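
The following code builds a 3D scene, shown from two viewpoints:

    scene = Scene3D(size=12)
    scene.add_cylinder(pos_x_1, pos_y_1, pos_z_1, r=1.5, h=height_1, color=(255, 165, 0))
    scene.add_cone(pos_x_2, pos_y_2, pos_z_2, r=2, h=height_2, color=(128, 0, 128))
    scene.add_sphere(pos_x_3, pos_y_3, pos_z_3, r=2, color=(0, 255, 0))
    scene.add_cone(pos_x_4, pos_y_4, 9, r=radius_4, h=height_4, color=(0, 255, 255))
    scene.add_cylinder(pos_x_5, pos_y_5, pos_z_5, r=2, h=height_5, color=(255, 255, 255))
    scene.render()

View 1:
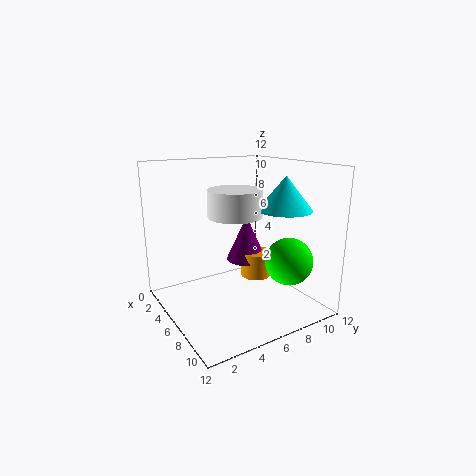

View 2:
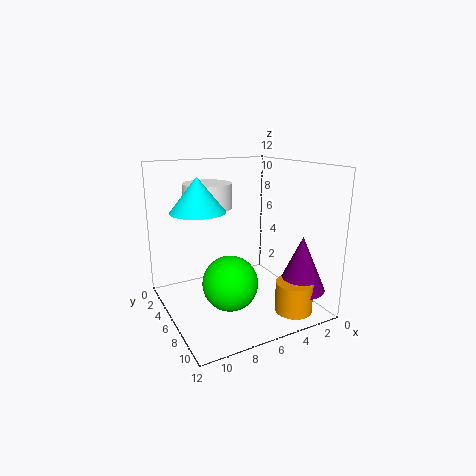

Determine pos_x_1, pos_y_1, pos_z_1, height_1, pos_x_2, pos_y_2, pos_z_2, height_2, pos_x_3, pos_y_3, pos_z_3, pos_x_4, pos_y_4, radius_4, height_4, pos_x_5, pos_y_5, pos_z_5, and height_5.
pos_x_1 = 3; pos_y_1 = 10; pos_z_1 = 0.5; height_1 = 2.5; pos_x_2 = 2; pos_y_2 = 9.5; pos_z_2 = 2; height_2 = 4.5; pos_x_3 = 8.5; pos_y_3 = 9.5; pos_z_3 = 4; pos_x_4 = 10; pos_y_4 = 7.5; radius_4 = 2; height_4 = 2.5; pos_x_5 = 8; pos_y_5 = 4.5; pos_z_5 = 8.5; height_5 = 2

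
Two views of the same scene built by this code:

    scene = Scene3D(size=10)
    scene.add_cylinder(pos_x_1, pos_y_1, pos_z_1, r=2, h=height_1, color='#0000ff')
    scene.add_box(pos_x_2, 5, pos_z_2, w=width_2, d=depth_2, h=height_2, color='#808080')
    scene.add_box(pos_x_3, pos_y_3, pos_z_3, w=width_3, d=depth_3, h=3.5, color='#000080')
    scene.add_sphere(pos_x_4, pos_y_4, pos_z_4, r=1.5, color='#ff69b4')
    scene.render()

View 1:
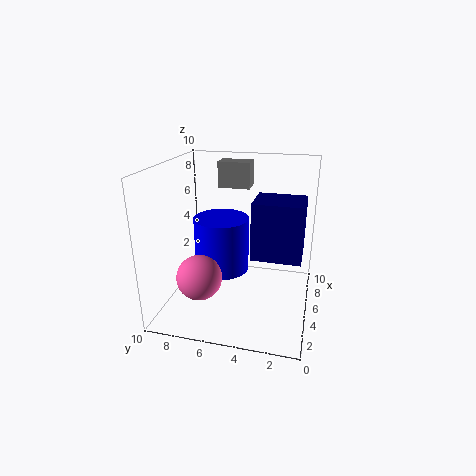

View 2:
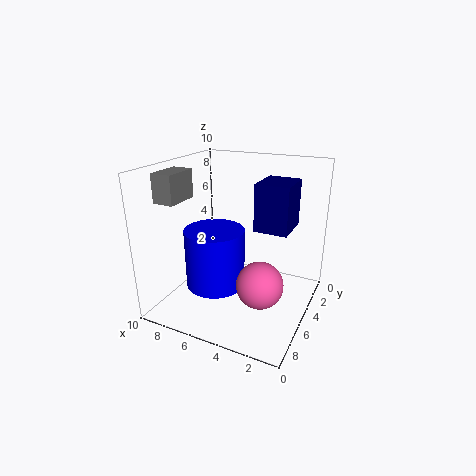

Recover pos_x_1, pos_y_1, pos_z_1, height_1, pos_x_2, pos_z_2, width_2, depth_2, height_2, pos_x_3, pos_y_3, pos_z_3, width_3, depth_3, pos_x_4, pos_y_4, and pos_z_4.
pos_x_1 = 6
pos_y_1 = 6.5
pos_z_1 = 2
height_1 = 4
pos_x_2 = 8.5
pos_z_2 = 7.5
width_2 = 1.5
depth_2 = 2.5
height_2 = 2
pos_x_3 = 2
pos_y_3 = 0.5
pos_z_3 = 5
width_3 = 2.5
depth_3 = 3
pos_x_4 = 2.5
pos_y_4 = 7
pos_z_4 = 3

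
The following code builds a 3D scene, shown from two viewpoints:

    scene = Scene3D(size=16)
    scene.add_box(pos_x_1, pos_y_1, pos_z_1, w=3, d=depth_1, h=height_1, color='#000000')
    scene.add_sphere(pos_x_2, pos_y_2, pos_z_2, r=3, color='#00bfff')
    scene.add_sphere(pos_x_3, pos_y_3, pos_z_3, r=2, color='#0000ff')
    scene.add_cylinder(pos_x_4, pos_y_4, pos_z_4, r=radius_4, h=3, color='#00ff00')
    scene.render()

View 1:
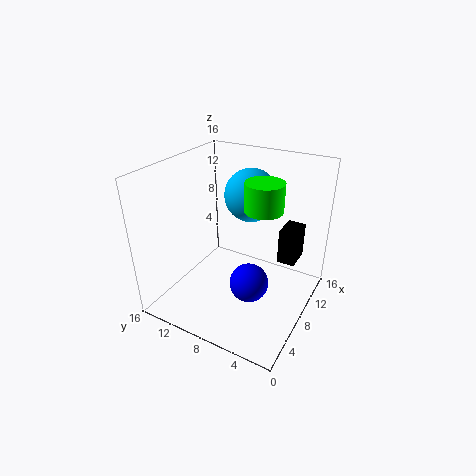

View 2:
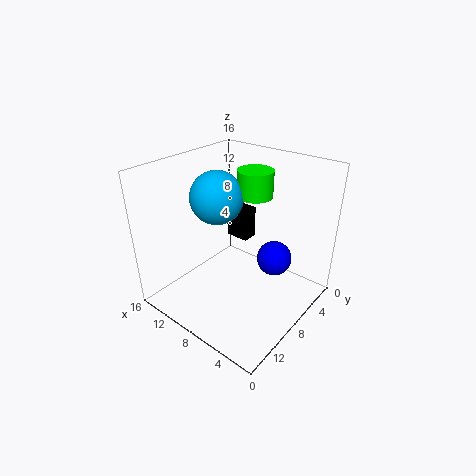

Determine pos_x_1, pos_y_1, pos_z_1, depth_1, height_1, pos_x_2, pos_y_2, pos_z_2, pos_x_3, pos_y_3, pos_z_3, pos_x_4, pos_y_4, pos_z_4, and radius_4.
pos_x_1 = 10, pos_y_1 = 2, pos_z_1 = 5, depth_1 = 2, height_1 = 4, pos_x_2 = 11, pos_y_2 = 8, pos_z_2 = 12, pos_x_3 = 5, pos_y_3 = 5, pos_z_3 = 5, pos_x_4 = 8, pos_y_4 = 5, pos_z_4 = 12, radius_4 = 2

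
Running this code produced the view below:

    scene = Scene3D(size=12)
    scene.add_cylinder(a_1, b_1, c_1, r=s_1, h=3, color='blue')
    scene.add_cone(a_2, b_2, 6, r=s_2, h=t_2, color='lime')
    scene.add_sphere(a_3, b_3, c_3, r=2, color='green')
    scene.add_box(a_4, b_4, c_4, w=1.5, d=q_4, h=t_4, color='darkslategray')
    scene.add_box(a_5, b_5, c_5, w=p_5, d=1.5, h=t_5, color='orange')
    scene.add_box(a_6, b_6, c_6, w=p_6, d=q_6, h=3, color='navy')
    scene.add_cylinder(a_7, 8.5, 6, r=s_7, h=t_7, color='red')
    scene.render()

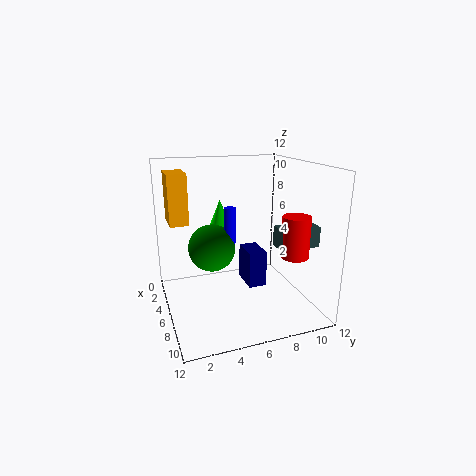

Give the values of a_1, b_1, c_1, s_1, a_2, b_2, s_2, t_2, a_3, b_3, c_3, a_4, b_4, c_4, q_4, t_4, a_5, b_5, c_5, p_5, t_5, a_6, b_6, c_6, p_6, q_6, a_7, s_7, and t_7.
a_1 = 5.5; b_1 = 5.5; c_1 = 5.5; s_1 = 0.5; a_2 = 2.5; b_2 = 5.5; s_2 = 1; t_2 = 2.5; a_3 = 5; b_3 = 4; c_3 = 5; a_4 = 9.5; b_4 = 7.5; c_4 = 6.5; q_4 = 3; t_4 = 1.5; a_5 = 3.5; b_5 = 0.5; c_5 = 7.5; p_5 = 2.5; t_5 = 4; a_6 = 5; b_6 = 6.5; c_6 = 2; p_6 = 2.5; q_6 = 1.5; a_7 = 11; s_7 = 1; t_7 = 3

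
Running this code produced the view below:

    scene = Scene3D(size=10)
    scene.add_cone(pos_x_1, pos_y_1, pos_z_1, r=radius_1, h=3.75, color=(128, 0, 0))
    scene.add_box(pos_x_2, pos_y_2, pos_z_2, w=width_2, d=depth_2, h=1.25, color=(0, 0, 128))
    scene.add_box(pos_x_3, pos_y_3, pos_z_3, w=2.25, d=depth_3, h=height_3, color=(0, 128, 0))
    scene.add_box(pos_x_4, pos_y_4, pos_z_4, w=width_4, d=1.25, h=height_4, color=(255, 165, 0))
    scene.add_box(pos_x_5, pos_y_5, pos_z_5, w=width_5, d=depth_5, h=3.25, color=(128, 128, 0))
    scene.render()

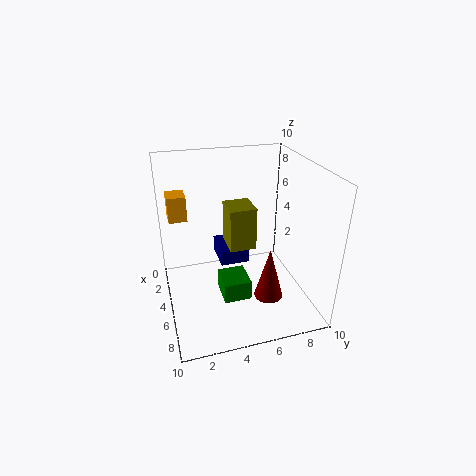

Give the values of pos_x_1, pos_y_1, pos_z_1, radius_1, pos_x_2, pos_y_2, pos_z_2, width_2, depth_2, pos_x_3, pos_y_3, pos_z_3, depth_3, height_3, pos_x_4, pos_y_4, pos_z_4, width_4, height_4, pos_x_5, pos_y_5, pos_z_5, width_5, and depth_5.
pos_x_1 = 6.75
pos_y_1 = 6.75
pos_z_1 = 1
radius_1 = 1
pos_x_2 = 0.25
pos_y_2 = 4.25
pos_z_2 = 1.5
width_2 = 2.75
depth_2 = 2.25
pos_x_3 = 3.75
pos_y_3 = 3.75
pos_z_3 = 0.25
depth_3 = 2
height_3 = 1.5
pos_x_4 = 2.5
pos_y_4 = 0.5
pos_z_4 = 6.25
width_4 = 1.5
height_4 = 1.75
pos_x_5 = 1.75
pos_y_5 = 4.75
pos_z_5 = 3.25
width_5 = 2.25
depth_5 = 2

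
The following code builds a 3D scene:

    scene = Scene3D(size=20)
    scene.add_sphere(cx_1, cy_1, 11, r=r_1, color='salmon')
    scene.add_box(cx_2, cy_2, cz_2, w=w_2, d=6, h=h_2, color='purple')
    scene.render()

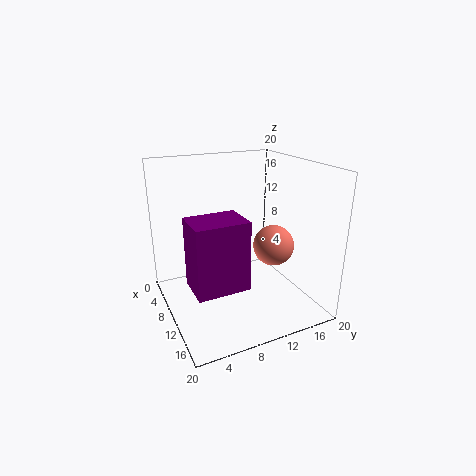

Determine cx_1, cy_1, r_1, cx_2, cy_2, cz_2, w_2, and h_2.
cx_1 = 16; cy_1 = 12; r_1 = 2.5; cx_2 = 15; cy_2 = 1; cz_2 = 8; w_2 = 4.5; h_2 = 8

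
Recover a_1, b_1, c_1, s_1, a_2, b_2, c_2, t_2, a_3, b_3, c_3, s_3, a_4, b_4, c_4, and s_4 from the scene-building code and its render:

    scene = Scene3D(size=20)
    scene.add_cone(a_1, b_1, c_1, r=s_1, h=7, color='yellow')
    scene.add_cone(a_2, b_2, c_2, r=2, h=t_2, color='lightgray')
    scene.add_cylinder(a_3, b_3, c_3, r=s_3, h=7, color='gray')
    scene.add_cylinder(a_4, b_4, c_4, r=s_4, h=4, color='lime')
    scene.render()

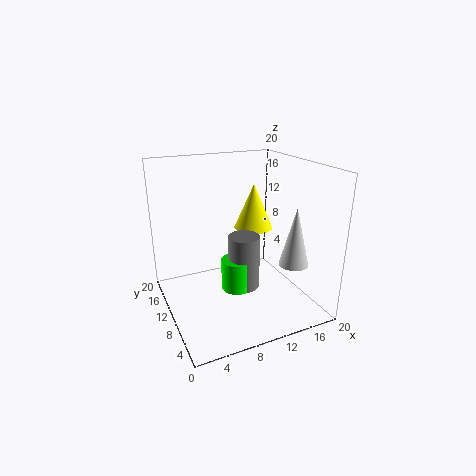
a_1 = 15, b_1 = 15, c_1 = 9, s_1 = 3, a_2 = 16, b_2 = 5, c_2 = 7, t_2 = 8, a_3 = 9, b_3 = 6, c_3 = 5, s_3 = 2, a_4 = 8, b_4 = 6, c_4 = 5, s_4 = 2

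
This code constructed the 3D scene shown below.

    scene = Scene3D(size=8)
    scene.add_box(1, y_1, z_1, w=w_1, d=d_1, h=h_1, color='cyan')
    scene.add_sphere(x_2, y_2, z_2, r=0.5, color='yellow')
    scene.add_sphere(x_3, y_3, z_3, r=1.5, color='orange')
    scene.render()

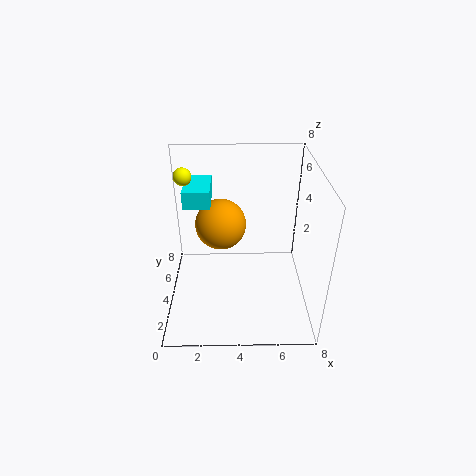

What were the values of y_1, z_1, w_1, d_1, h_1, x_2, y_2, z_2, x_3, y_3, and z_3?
y_1 = 4.5; z_1 = 5.5; w_1 = 1.5; d_1 = 2.5; h_1 = 1; x_2 = 1; y_2 = 5.5; z_2 = 7; x_3 = 3; y_3 = 5.5; z_3 = 4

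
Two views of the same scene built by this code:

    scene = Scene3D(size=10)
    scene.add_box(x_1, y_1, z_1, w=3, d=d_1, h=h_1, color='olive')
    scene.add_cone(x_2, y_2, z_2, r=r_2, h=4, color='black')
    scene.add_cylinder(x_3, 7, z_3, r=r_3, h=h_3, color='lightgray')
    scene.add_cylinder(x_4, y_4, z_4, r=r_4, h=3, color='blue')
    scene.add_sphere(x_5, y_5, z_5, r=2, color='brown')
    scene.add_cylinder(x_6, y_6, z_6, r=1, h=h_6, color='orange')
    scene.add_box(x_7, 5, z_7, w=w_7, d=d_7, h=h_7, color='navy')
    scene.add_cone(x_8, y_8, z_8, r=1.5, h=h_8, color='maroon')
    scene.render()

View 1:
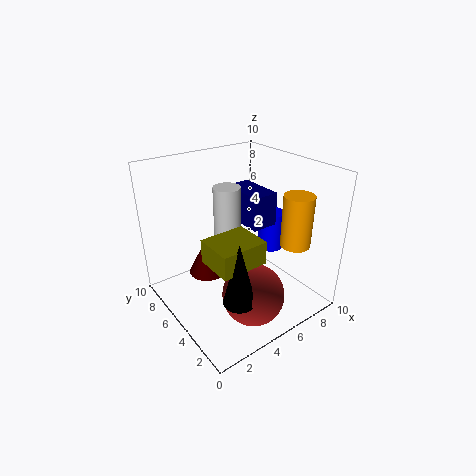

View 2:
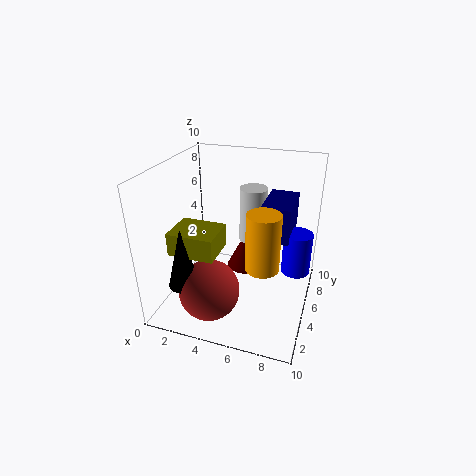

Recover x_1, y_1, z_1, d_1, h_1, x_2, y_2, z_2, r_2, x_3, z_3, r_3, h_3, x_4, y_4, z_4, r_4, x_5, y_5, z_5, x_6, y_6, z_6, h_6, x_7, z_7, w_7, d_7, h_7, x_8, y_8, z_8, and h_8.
x_1 = 1.5; y_1 = 1.5; z_1 = 5; d_1 = 2.5; h_1 = 1.5; x_2 = 2.5; y_2 = 1.5; z_2 = 3; r_2 = 1; x_3 = 5.5; z_3 = 4; r_3 = 1; h_3 = 4; x_4 = 9; y_4 = 6; z_4 = 2.5; r_4 = 1; x_5 = 4; y_5 = 2; z_5 = 2.5; x_6 = 7.5; y_6 = 2; z_6 = 5; h_6 = 3.5; x_7 = 6.5; z_7 = 5; w_7 = 2; d_7 = 3.5; h_7 = 2.5; x_8 = 4.5; y_8 = 8.5; z_8 = 0.5; h_8 = 3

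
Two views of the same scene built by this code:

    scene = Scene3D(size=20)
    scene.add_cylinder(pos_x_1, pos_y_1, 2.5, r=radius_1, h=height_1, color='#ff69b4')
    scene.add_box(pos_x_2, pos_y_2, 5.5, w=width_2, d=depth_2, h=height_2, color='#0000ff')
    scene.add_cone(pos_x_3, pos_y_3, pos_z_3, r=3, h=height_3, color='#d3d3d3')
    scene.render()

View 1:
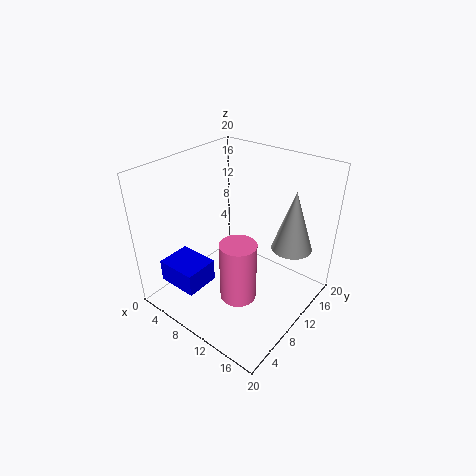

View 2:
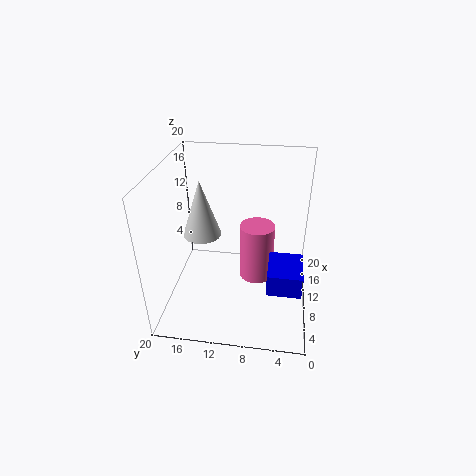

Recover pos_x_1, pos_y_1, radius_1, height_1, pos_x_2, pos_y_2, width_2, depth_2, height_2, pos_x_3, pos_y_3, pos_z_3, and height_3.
pos_x_1 = 12, pos_y_1 = 7.5, radius_1 = 2.5, height_1 = 8.5, pos_x_2 = 4, pos_y_2 = 1, width_2 = 5.5, depth_2 = 4.5, height_2 = 3, pos_x_3 = 15, pos_y_3 = 16.5, pos_z_3 = 7, height_3 = 9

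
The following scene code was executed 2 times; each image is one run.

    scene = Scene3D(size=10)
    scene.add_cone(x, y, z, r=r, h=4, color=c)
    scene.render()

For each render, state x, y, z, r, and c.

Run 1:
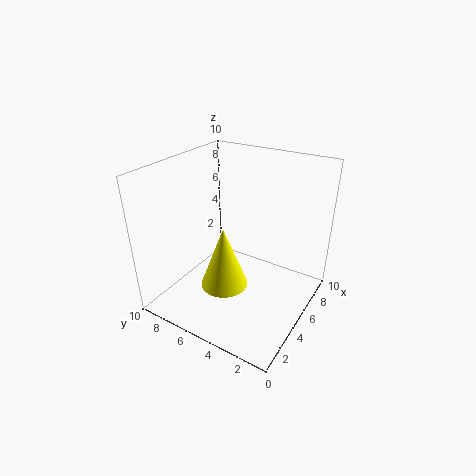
x = 2.5, y = 4.5, z = 3, r = 1.5, c = 'yellow'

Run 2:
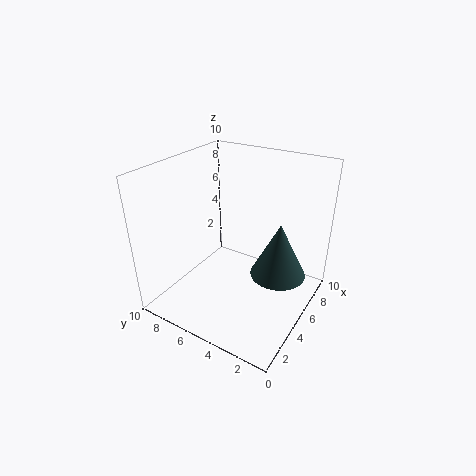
x = 6.5, y = 2.5, z = 2, r = 2, c = 'darkslategray'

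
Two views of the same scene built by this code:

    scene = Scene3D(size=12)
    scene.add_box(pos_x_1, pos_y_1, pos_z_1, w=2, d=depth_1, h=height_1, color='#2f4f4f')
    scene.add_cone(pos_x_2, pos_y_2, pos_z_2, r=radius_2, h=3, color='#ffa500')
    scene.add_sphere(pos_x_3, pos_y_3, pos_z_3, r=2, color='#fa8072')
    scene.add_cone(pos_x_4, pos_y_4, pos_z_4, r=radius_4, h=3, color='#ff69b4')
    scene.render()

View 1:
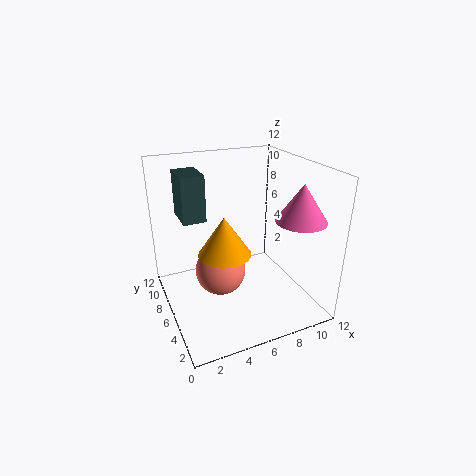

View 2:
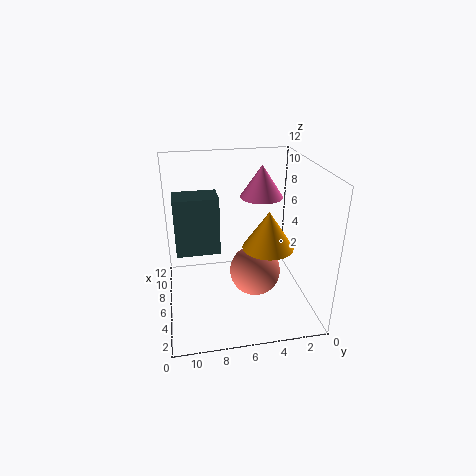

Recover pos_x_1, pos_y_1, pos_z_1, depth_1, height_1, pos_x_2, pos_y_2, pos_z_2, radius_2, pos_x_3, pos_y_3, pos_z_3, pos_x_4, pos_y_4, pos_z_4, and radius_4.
pos_x_1 = 2; pos_y_1 = 8; pos_z_1 = 7; depth_1 = 3; height_1 = 4; pos_x_2 = 4; pos_y_2 = 4; pos_z_2 = 6; radius_2 = 2; pos_x_3 = 4; pos_y_3 = 5; pos_z_3 = 4; pos_x_4 = 10; pos_y_4 = 3; pos_z_4 = 8; radius_4 = 2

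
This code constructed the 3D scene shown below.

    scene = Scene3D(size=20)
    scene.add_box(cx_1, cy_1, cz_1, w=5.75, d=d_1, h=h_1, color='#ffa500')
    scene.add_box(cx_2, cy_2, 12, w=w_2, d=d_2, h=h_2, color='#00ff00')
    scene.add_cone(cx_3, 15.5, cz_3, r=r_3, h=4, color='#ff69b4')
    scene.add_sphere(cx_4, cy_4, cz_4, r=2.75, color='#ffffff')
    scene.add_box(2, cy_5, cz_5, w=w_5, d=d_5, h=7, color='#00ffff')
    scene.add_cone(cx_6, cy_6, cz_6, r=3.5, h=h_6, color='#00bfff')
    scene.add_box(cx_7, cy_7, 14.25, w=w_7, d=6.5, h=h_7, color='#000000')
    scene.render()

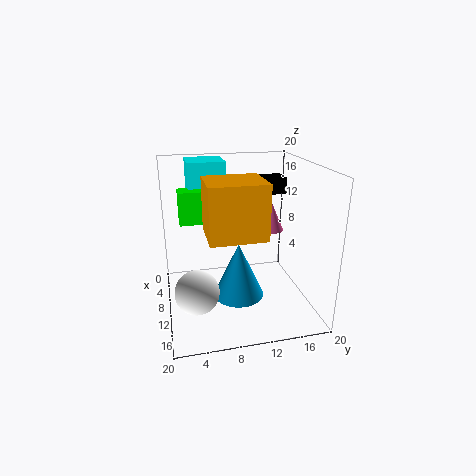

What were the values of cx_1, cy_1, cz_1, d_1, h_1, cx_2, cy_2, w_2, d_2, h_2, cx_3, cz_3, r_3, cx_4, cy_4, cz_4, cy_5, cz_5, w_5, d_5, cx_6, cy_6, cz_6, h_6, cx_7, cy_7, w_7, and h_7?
cx_1 = 14
cy_1 = 4.75
cz_1 = 13.5
d_1 = 6.5
h_1 = 6.25
cx_2 = 6.25
cy_2 = 2.25
w_2 = 2.75
d_2 = 3.75
h_2 = 4.5
cx_3 = 8
cz_3 = 10
r_3 = 1.75
cx_4 = 15.75
cy_4 = 3.5
cz_4 = 5.75
cy_5 = 3.75
cz_5 = 13
w_5 = 5.25
d_5 = 5.25
cx_6 = 11.5
cy_6 = 9.75
cz_6 = 2
h_6 = 7.75
cx_7 = 1
cy_7 = 12.5
w_7 = 3.5
h_7 = 2.5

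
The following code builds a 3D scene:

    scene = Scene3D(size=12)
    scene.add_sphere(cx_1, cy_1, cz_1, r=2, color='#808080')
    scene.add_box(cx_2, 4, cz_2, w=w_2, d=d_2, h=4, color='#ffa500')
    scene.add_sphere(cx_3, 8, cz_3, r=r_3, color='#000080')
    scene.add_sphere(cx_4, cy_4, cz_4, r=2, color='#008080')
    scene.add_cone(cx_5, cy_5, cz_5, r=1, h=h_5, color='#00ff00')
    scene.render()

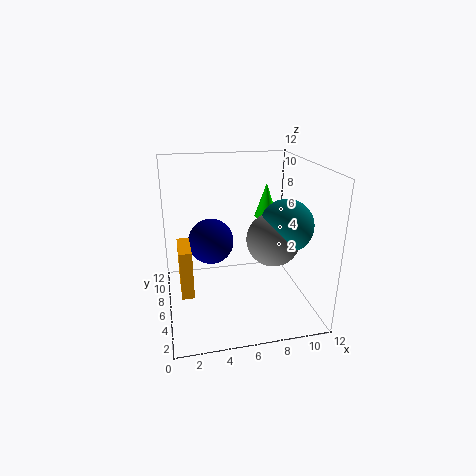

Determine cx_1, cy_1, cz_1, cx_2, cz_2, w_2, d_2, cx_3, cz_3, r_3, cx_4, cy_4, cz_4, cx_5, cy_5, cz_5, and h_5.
cx_1 = 8; cy_1 = 3; cz_1 = 7; cx_2 = 1; cz_2 = 2; w_2 = 1; d_2 = 3; cx_3 = 4; cz_3 = 5; r_3 = 2; cx_4 = 9; cy_4 = 3; cz_4 = 8; cx_5 = 9; cy_5 = 8; cz_5 = 7; h_5 = 3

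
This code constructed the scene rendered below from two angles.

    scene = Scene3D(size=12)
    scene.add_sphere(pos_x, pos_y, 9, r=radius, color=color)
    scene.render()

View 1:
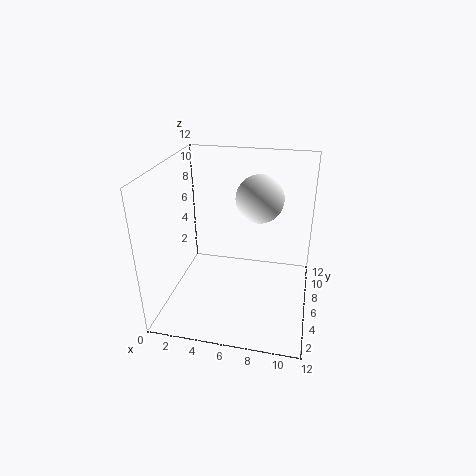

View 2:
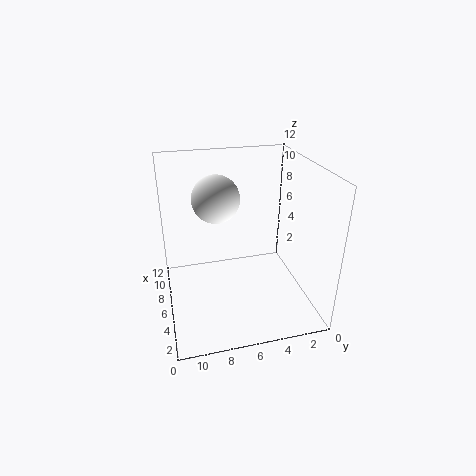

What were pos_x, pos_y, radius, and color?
pos_x = 7.5; pos_y = 7.5; radius = 2; color = 'white'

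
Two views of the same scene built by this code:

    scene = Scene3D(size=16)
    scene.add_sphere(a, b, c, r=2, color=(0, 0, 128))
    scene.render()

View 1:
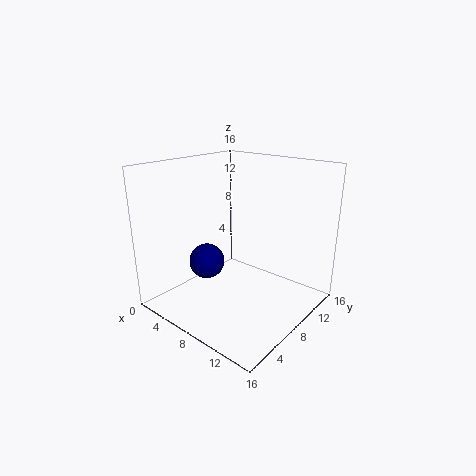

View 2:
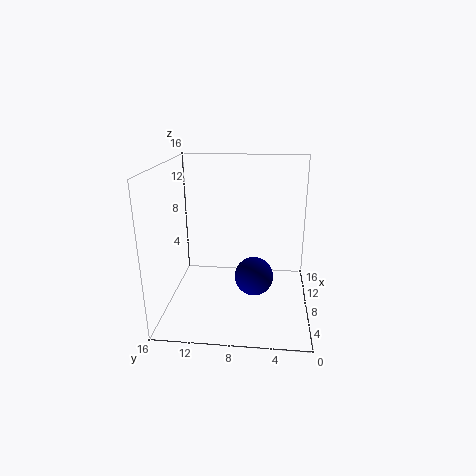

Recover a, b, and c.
a = 5; b = 6; c = 5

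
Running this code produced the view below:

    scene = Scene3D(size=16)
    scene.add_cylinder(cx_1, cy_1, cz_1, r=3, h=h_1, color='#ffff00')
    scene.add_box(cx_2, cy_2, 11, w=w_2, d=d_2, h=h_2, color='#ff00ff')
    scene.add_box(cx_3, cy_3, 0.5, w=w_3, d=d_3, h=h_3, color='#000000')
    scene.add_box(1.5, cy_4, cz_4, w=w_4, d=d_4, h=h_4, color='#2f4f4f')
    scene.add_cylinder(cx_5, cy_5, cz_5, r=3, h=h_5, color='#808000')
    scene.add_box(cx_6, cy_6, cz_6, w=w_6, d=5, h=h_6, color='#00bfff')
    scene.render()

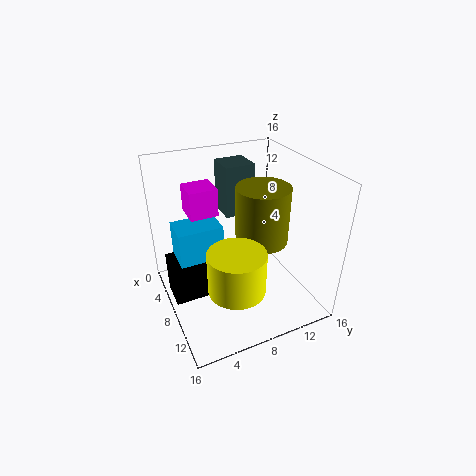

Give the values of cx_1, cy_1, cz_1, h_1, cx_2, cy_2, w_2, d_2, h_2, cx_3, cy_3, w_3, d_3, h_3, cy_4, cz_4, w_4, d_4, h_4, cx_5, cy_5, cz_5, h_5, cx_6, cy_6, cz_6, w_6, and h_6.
cx_1 = 12
cy_1 = 6
cz_1 = 4.5
h_1 = 4.5
cx_2 = 4.5
cy_2 = 3
w_2 = 3
d_2 = 3
h_2 = 3
cx_3 = 4
cy_3 = 0.5
w_3 = 3.5
d_3 = 4.5
h_3 = 5
cy_4 = 8
cz_4 = 9
w_4 = 3.5
d_4 = 3.5
h_4 = 6
cx_5 = 8
cy_5 = 11
cz_5 = 7
h_5 = 6.5
cx_6 = 4
cy_6 = 1.5
cz_6 = 5.5
w_6 = 3.5
h_6 = 4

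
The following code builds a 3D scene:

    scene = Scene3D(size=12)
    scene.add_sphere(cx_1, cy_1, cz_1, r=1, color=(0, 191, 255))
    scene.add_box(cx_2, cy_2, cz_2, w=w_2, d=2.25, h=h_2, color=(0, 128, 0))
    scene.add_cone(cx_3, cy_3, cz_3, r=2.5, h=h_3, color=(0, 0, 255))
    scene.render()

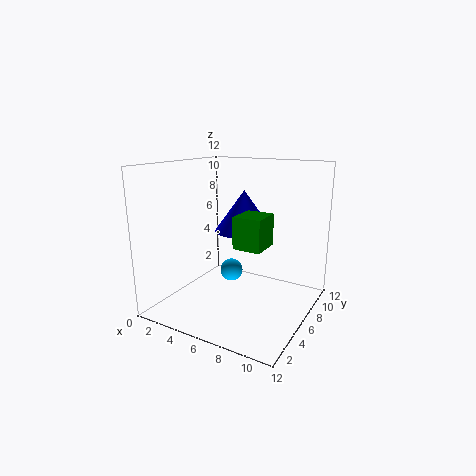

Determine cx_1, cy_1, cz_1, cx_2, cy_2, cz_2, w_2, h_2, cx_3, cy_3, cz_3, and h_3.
cx_1 = 4.75
cy_1 = 7
cz_1 = 2.5
cx_2 = 8
cy_2 = 1.75
cz_2 = 6.75
w_2 = 2
h_2 = 2.25
cx_3 = 5.75
cy_3 = 7.5
cz_3 = 6.25
h_3 = 3.5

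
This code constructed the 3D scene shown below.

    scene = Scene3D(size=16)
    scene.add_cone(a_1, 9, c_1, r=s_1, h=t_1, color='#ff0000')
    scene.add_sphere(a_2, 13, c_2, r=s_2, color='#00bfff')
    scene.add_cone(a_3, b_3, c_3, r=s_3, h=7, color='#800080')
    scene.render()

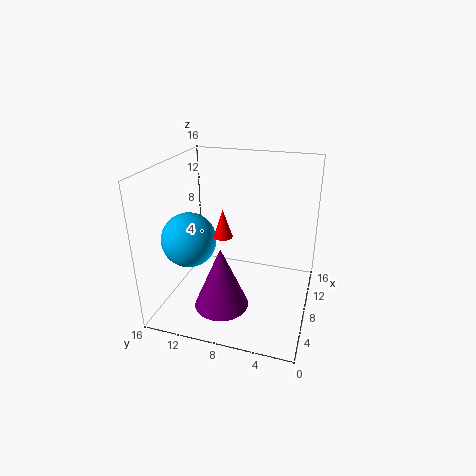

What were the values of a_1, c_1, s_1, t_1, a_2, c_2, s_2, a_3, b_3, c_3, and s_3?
a_1 = 6
c_1 = 9
s_1 = 1
t_1 = 3
a_2 = 6
c_2 = 8
s_2 = 3
a_3 = 5
b_3 = 9
c_3 = 1
s_3 = 3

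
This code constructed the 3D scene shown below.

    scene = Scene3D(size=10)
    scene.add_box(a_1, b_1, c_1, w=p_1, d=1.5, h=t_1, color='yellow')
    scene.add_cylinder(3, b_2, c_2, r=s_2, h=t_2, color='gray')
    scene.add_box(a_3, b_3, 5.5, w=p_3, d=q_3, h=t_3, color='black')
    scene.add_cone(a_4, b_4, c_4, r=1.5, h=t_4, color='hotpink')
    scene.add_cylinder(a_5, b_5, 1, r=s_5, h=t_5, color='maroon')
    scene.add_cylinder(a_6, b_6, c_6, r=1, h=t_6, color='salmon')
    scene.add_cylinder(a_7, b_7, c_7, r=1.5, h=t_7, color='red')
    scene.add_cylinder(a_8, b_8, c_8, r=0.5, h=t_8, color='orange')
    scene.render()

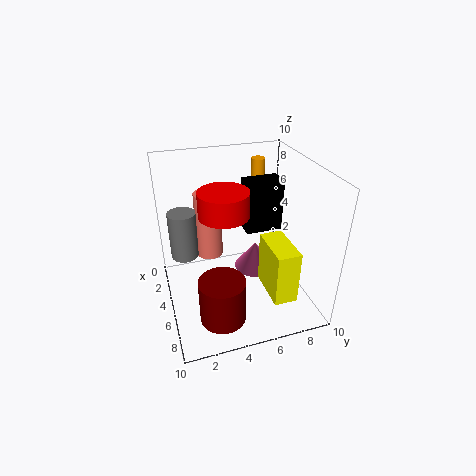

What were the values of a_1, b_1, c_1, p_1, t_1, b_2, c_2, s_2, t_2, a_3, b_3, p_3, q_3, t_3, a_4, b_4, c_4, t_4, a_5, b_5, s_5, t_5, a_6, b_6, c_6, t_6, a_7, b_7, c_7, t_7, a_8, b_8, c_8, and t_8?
a_1 = 6.5
b_1 = 6
c_1 = 2.5
p_1 = 3
t_1 = 3.5
b_2 = 1.5
c_2 = 3
s_2 = 1
t_2 = 3.5
a_3 = 4
b_3 = 5.5
p_3 = 1.5
q_3 = 2.5
t_3 = 3.5
a_4 = 4.5
b_4 = 6.5
c_4 = 2
t_4 = 2
a_5 = 8
b_5 = 3
s_5 = 1.5
t_5 = 3
a_6 = 2.5
b_6 = 3.5
c_6 = 2.5
t_6 = 5
a_7 = 7
b_7 = 3.5
c_7 = 8
t_7 = 1.5
a_8 = 2
b_8 = 7.5
c_8 = 6
t_8 = 3.5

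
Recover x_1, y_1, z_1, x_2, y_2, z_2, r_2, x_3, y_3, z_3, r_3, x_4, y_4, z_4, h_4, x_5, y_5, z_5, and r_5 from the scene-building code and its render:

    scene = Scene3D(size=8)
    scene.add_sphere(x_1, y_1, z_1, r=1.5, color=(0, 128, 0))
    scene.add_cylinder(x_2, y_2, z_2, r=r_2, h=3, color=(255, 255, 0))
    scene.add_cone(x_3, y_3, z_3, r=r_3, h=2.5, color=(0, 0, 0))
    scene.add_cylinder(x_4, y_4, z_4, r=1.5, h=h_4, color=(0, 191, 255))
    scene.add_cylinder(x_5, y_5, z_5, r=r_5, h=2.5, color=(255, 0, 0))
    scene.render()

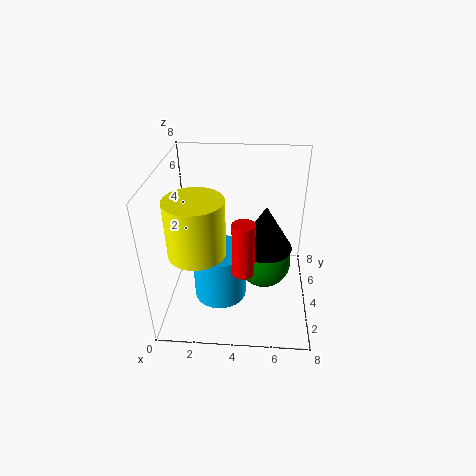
x_1 = 5.5, y_1 = 4, z_1 = 2.5, x_2 = 2, y_2 = 2.5, z_2 = 4, r_2 = 1.5, x_3 = 5.5, y_3 = 4, z_3 = 3.5, r_3 = 1.5, x_4 = 3, y_4 = 3.5, z_4 = 0.5, h_4 = 3, x_5 = 4.5, y_5 = 0.5, z_5 = 4.5, r_5 = 0.5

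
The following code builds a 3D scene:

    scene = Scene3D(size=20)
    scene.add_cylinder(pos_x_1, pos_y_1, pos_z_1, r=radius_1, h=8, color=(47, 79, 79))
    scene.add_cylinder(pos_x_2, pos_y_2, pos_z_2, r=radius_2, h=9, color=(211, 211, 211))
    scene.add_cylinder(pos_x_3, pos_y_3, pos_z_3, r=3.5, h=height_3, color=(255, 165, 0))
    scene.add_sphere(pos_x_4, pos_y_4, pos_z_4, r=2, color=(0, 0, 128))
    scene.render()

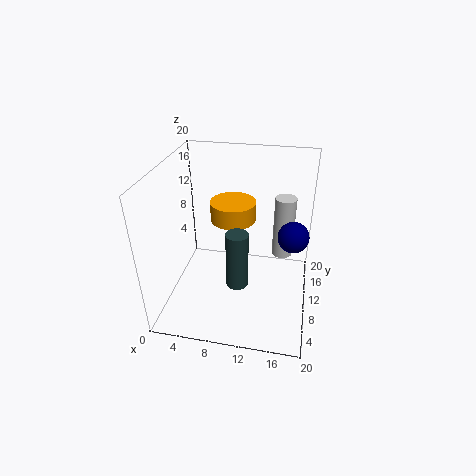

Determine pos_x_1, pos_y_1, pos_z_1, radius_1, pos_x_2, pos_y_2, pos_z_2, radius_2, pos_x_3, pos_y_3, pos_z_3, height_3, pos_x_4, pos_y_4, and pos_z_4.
pos_x_1 = 10.5
pos_y_1 = 7
pos_z_1 = 4.5
radius_1 = 1.5
pos_x_2 = 16
pos_y_2 = 13.5
pos_z_2 = 6
radius_2 = 1.5
pos_x_3 = 8
pos_y_3 = 16
pos_z_3 = 9.5
height_3 = 3
pos_x_4 = 17.5
pos_y_4 = 8.5
pos_z_4 = 12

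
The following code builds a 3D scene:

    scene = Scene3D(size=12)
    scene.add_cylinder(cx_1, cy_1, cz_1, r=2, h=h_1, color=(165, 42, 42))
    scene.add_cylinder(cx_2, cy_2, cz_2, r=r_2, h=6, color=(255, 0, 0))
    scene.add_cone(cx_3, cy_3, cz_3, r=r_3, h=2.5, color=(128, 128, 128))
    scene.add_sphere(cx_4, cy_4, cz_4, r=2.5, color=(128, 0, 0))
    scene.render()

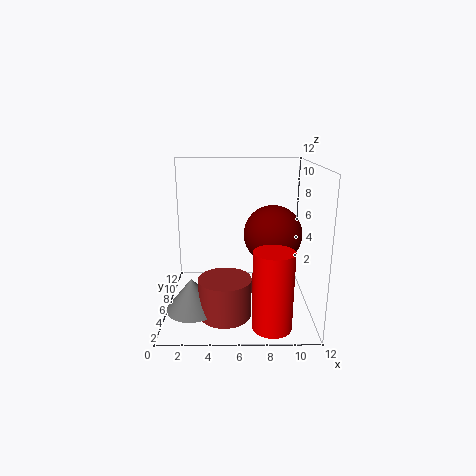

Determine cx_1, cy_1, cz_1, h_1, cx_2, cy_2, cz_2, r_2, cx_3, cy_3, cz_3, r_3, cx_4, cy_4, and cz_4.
cx_1 = 5
cy_1 = 2.5
cz_1 = 1
h_1 = 3
cx_2 = 8.5
cy_2 = 1.5
cz_2 = 0.5
r_2 = 1.5
cx_3 = 2.5
cy_3 = 2.5
cz_3 = 1.5
r_3 = 2
cx_4 = 9
cy_4 = 7
cz_4 = 6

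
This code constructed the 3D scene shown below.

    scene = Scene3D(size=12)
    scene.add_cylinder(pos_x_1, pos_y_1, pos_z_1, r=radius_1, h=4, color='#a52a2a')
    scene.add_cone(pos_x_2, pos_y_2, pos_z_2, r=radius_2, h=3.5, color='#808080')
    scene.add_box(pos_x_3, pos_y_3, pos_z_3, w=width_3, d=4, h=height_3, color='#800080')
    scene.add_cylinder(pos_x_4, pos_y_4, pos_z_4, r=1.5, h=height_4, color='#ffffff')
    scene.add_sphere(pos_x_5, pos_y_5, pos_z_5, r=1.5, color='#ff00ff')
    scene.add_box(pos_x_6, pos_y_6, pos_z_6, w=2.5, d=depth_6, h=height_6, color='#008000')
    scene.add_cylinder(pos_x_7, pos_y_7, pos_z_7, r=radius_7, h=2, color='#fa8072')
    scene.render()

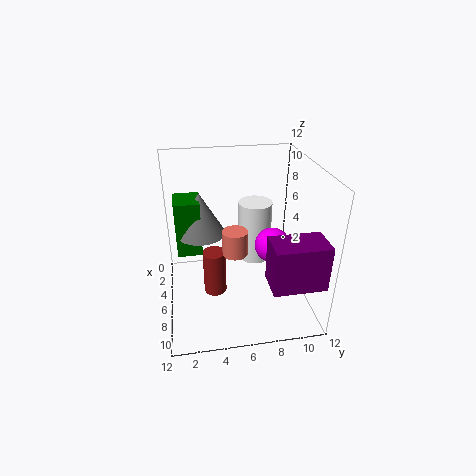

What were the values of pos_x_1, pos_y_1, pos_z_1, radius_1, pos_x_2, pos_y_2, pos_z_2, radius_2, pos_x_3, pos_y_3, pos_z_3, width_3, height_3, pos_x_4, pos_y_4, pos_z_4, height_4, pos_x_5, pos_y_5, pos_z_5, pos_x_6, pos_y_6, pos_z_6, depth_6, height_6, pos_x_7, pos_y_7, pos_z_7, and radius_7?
pos_x_1 = 5.5
pos_y_1 = 4
pos_z_1 = 0.5
radius_1 = 1
pos_x_2 = 5.5
pos_y_2 = 3
pos_z_2 = 6.5
radius_2 = 2
pos_x_3 = 9.5
pos_y_3 = 7.5
pos_z_3 = 4.5
width_3 = 2.5
height_3 = 3.5
pos_x_4 = 3.5
pos_y_4 = 8
pos_z_4 = 2.5
height_4 = 5.5
pos_x_5 = 6
pos_y_5 = 9
pos_z_5 = 5
pos_x_6 = 4
pos_y_6 = 1
pos_z_6 = 5
depth_6 = 2
height_6 = 4.5
pos_x_7 = 7.5
pos_y_7 = 5.5
pos_z_7 = 5.5
radius_7 = 1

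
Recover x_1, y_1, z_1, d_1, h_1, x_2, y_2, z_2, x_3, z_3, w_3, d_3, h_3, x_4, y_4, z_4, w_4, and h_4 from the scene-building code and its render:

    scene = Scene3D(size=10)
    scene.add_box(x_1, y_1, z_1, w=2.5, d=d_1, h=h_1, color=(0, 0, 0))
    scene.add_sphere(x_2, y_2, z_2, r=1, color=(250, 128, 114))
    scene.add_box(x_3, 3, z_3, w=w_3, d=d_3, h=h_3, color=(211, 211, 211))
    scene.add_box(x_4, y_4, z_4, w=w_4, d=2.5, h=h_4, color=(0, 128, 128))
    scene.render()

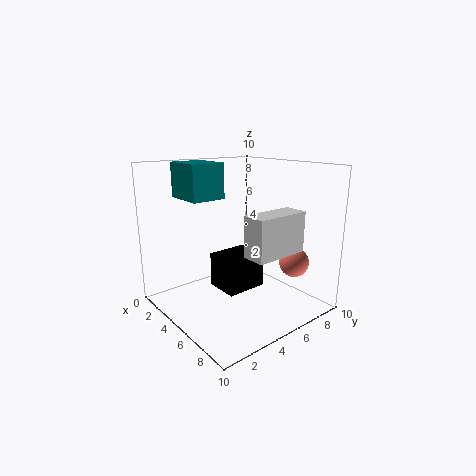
x_1 = 3
y_1 = 4
z_1 = 1
d_1 = 3
h_1 = 2.5
x_2 = 8
y_2 = 7.5
z_2 = 3.5
x_3 = 8
z_3 = 5
w_3 = 1.5
d_3 = 3.5
h_3 = 2.5
x_4 = 0.5
y_4 = 2.5
z_4 = 7.5
w_4 = 3
h_4 = 2.5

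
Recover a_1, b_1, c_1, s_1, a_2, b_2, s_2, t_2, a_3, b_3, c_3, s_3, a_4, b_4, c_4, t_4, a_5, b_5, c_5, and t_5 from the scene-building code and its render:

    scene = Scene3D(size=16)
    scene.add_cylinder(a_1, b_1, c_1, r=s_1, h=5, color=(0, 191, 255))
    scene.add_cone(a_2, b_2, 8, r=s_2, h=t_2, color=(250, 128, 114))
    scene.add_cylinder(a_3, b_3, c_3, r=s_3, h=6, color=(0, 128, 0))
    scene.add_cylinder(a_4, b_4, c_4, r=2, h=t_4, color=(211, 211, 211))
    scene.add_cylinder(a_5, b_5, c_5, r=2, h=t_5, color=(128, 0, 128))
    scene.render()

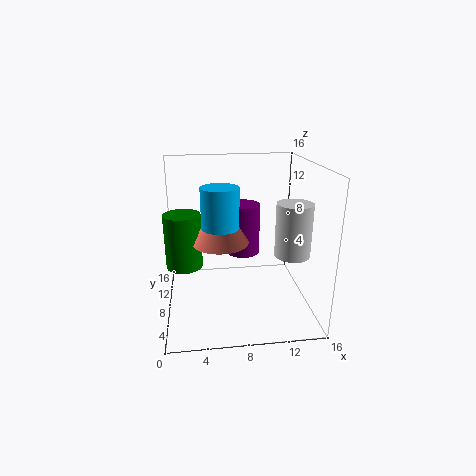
a_1 = 6, b_1 = 7, c_1 = 9, s_1 = 2, a_2 = 6, b_2 = 7, s_2 = 3, t_2 = 5, a_3 = 2, b_3 = 8, c_3 = 5, s_3 = 2, a_4 = 14, b_4 = 7, c_4 = 6, t_4 = 6, a_5 = 9, b_5 = 11, c_5 = 5, t_5 = 6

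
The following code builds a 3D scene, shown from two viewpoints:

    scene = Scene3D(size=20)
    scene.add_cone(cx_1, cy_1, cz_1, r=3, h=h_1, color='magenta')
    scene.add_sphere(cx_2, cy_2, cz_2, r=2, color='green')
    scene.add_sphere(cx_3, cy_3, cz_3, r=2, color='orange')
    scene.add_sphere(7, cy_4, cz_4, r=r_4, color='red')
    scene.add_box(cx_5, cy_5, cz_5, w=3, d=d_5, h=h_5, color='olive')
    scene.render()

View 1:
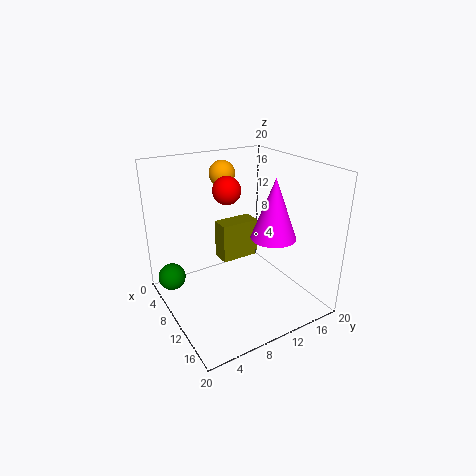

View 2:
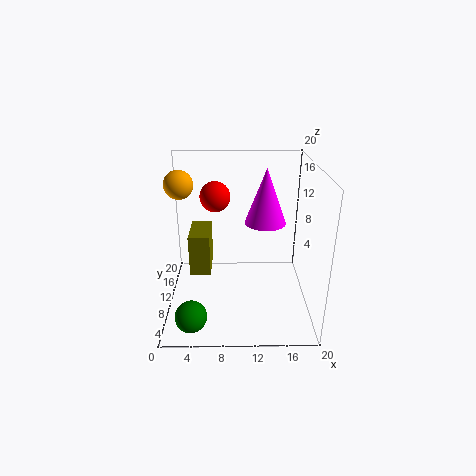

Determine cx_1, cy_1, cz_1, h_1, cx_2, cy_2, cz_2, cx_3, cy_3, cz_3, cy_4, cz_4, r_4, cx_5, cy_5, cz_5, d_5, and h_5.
cx_1 = 14, cy_1 = 13, cz_1 = 11, h_1 = 8, cx_2 = 4, cy_2 = 2, cz_2 = 3, cx_3 = 2, cy_3 = 12, cz_3 = 17, cy_4 = 10, cz_4 = 16, r_4 = 2, cx_5 = 3, cy_5 = 10, cz_5 = 4, d_5 = 6, h_5 = 6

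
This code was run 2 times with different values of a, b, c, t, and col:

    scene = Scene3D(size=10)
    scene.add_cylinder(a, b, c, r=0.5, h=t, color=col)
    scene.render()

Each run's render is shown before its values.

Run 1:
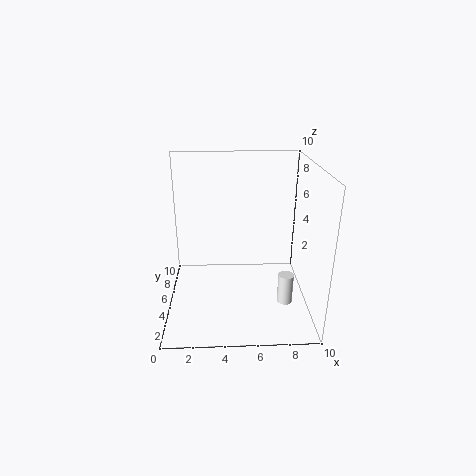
a = 8; b = 2.5; c = 1.5; t = 2; col = 'white'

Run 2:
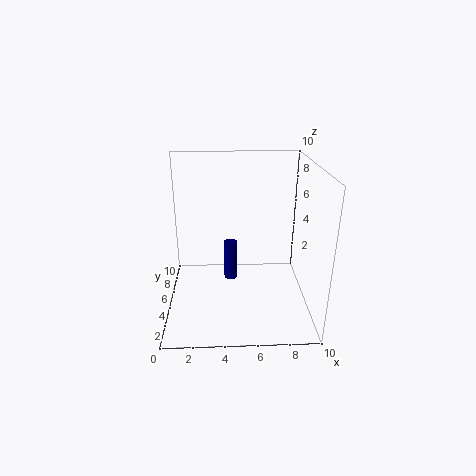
a = 4.5; b = 6.5; c = 1; t = 3; col = 'navy'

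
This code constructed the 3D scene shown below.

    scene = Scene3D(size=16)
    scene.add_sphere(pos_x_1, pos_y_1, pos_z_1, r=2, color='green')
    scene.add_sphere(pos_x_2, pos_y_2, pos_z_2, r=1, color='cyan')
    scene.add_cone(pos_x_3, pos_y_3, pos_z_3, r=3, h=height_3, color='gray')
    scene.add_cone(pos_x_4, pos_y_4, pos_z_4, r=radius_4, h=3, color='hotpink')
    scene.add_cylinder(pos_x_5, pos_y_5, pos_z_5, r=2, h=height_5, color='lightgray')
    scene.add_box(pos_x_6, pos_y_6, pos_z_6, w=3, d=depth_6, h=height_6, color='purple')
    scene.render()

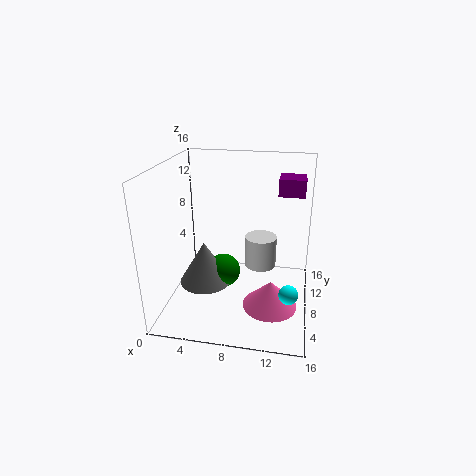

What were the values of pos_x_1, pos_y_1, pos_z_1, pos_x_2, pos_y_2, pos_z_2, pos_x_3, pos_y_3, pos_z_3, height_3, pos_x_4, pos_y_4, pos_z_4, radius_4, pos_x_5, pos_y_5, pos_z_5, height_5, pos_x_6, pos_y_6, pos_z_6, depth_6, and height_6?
pos_x_1 = 6, pos_y_1 = 9, pos_z_1 = 3, pos_x_2 = 14, pos_y_2 = 4, pos_z_2 = 4, pos_x_3 = 4, pos_y_3 = 8, pos_z_3 = 2, height_3 = 5, pos_x_4 = 12, pos_y_4 = 6, pos_z_4 = 1, radius_4 = 3, pos_x_5 = 10, pos_y_5 = 13, pos_z_5 = 2, height_5 = 4, pos_x_6 = 12, pos_y_6 = 11, pos_z_6 = 12, depth_6 = 3, height_6 = 2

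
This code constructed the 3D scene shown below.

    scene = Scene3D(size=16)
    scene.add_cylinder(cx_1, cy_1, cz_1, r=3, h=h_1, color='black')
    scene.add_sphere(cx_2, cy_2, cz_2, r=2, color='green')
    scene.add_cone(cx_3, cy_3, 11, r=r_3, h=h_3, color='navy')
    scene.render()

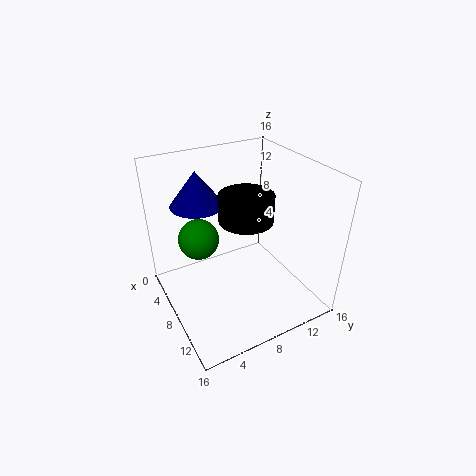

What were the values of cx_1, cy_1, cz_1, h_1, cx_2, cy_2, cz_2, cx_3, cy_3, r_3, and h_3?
cx_1 = 8; cy_1 = 9; cz_1 = 10; h_1 = 3; cx_2 = 9; cy_2 = 3; cz_2 = 10; cx_3 = 4; cy_3 = 5; r_3 = 3; h_3 = 4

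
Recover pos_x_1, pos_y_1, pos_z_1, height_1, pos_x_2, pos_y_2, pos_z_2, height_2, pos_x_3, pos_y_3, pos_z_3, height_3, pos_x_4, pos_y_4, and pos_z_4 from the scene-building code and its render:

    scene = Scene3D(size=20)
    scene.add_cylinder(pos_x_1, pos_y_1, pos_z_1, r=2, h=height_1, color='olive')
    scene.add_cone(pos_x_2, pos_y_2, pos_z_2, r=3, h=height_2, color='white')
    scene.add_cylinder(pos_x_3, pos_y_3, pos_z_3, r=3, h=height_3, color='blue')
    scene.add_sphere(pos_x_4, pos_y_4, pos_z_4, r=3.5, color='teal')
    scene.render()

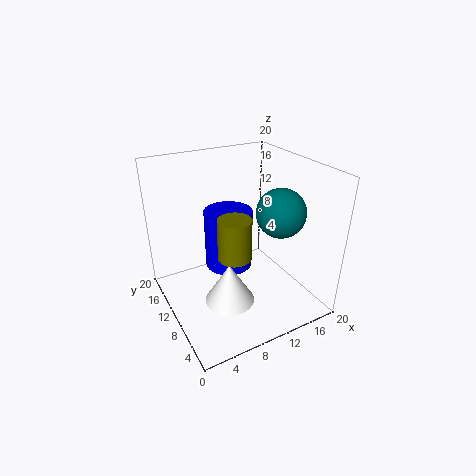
pos_x_1 = 6.5; pos_y_1 = 4.5; pos_z_1 = 11; height_1 = 5; pos_x_2 = 5.5; pos_y_2 = 4; pos_z_2 = 5.5; height_2 = 5; pos_x_3 = 7.5; pos_y_3 = 8; pos_z_3 = 8; height_3 = 7.5; pos_x_4 = 16; pos_y_4 = 8.5; pos_z_4 = 13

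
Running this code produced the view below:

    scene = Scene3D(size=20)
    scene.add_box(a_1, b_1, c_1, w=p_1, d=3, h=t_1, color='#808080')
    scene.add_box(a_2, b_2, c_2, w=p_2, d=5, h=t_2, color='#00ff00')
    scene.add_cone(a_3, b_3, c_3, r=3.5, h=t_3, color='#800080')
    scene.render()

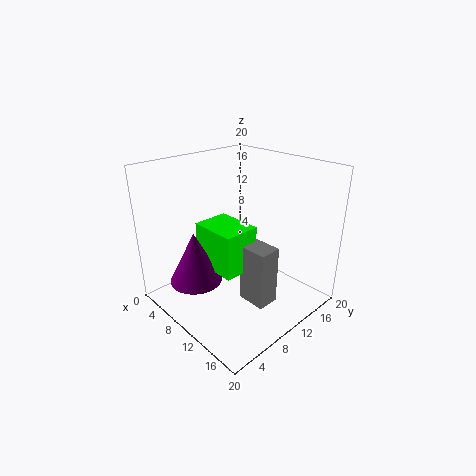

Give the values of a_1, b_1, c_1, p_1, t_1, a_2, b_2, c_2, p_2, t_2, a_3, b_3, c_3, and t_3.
a_1 = 12.5
b_1 = 8
c_1 = 2.5
p_1 = 4
t_1 = 8
a_2 = 6.5
b_2 = 5.5
c_2 = 6.5
p_2 = 6.5
t_2 = 6
a_3 = 8
b_3 = 4
c_3 = 5
t_3 = 7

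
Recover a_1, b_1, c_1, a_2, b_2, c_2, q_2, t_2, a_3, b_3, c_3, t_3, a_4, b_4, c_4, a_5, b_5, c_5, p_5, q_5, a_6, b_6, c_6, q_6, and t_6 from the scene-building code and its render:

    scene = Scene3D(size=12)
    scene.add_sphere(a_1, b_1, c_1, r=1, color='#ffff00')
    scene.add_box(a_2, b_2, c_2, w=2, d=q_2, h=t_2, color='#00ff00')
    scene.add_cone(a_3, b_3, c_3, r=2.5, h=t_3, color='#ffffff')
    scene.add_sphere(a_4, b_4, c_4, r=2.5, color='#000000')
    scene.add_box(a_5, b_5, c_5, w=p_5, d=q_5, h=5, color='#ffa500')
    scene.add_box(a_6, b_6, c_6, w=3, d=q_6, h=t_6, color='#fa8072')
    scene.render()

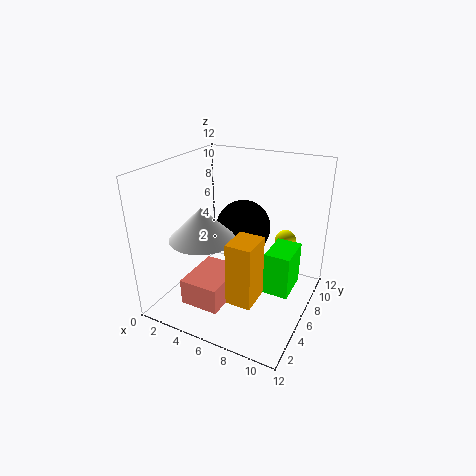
a_1 = 8.5; b_1 = 11; c_1 = 4; a_2 = 9; b_2 = 4.5; c_2 = 2.5; q_2 = 3; t_2 = 3.5; a_3 = 4.5; b_3 = 3; c_3 = 7; t_3 = 2.5; a_4 = 5; b_4 = 9; c_4 = 5.5; a_5 = 7; b_5 = 2; c_5 = 2.5; p_5 = 2; q_5 = 2.5; a_6 = 4; b_6 = 0.5; c_6 = 2.5; q_6 = 4; t_6 = 2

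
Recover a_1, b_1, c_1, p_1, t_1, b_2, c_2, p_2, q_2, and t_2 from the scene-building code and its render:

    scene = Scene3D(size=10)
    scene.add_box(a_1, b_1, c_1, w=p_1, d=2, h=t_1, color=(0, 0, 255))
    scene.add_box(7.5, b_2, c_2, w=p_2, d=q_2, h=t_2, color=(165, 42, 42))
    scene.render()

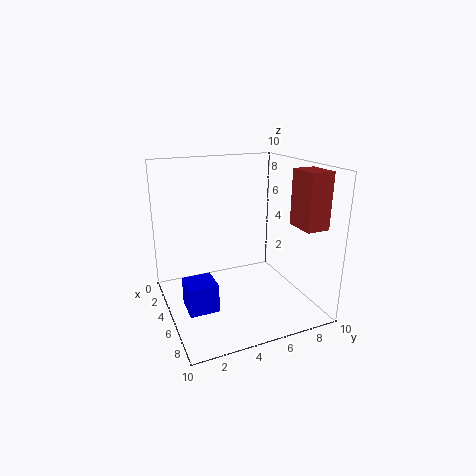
a_1 = 4.5; b_1 = 1; c_1 = 0.5; p_1 = 2; t_1 = 2; b_2 = 7.5; c_2 = 6.5; p_2 = 2; q_2 = 1.5; t_2 = 3.5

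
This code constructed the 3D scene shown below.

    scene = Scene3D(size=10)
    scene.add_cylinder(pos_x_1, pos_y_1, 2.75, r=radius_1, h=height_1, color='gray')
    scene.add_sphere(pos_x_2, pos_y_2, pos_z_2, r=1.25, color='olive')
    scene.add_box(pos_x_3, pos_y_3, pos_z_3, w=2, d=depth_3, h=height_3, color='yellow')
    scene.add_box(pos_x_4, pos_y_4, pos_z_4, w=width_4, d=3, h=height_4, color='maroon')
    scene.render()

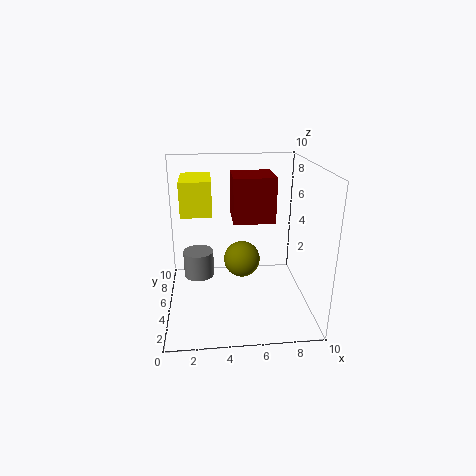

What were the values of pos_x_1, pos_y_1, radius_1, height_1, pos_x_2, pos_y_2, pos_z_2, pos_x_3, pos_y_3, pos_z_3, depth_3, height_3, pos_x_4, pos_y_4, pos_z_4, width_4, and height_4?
pos_x_1 = 2.25, pos_y_1 = 4.25, radius_1 = 1, height_1 = 1.75, pos_x_2 = 5.25, pos_y_2 = 4.75, pos_z_2 = 3.5, pos_x_3 = 1.25, pos_y_3 = 3.75, pos_z_3 = 7, depth_3 = 3, height_3 = 2.25, pos_x_4 = 4.75, pos_y_4 = 5.5, pos_z_4 = 5.75, width_4 = 3, height_4 = 3.25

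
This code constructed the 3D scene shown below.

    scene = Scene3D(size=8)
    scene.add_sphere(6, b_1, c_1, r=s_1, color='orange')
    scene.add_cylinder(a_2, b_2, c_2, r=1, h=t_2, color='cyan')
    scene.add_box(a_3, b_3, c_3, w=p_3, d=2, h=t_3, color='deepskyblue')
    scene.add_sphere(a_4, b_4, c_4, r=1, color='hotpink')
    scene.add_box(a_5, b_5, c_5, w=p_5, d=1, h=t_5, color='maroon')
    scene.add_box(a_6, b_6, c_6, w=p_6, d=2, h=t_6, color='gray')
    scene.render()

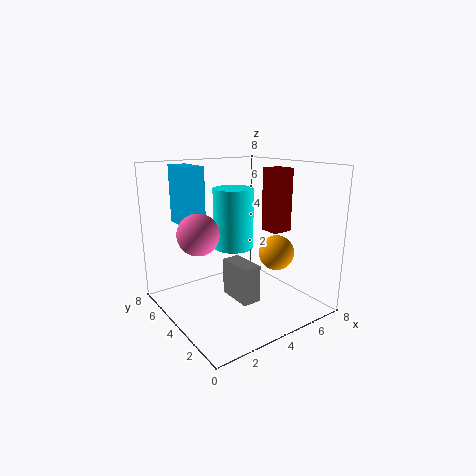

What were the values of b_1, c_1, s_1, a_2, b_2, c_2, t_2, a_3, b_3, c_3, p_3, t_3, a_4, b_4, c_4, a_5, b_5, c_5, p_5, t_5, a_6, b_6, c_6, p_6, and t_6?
b_1 = 3
c_1 = 3
s_1 = 1
a_2 = 3
b_2 = 3
c_2 = 4
t_2 = 3
a_3 = 1
b_3 = 4
c_3 = 5
p_3 = 1
t_3 = 3
a_4 = 1
b_4 = 3
c_4 = 5
a_5 = 4
b_5 = 1
c_5 = 5
p_5 = 1
t_5 = 3
a_6 = 3
b_6 = 2
c_6 = 1
p_6 = 1
t_6 = 2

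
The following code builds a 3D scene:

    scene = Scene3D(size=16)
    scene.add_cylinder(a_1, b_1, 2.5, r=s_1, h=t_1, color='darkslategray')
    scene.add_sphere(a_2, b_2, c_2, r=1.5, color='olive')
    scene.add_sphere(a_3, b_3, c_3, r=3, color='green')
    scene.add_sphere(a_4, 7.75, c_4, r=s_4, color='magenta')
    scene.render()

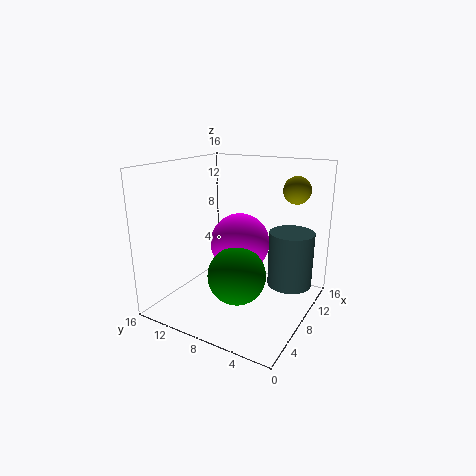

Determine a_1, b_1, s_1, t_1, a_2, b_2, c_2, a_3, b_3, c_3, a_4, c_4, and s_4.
a_1 = 10.75; b_1 = 2.75; s_1 = 2.5; t_1 = 6.25; a_2 = 11.5; b_2 = 2.75; c_2 = 13.25; a_3 = 4.75; b_3 = 6.25; c_3 = 5.25; a_4 = 8; c_4 = 7.5; s_4 = 3.25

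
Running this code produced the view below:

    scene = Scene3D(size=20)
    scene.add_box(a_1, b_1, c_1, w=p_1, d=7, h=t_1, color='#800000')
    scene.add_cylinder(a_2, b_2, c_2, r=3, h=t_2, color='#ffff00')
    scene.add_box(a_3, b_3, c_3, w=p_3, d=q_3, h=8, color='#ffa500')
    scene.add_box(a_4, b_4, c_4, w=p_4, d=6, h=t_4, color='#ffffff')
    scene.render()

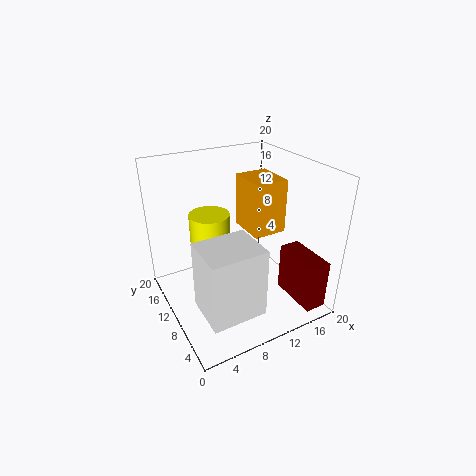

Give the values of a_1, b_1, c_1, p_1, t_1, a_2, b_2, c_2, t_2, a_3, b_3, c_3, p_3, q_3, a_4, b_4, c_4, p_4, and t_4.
a_1 = 16, b_1 = 1, c_1 = 1, p_1 = 3, t_1 = 7, a_2 = 8, b_2 = 15, c_2 = 5, t_2 = 7, a_3 = 13, b_3 = 10, c_3 = 9, p_3 = 5, q_3 = 6, a_4 = 2, b_4 = 1, c_4 = 4, p_4 = 7, t_4 = 9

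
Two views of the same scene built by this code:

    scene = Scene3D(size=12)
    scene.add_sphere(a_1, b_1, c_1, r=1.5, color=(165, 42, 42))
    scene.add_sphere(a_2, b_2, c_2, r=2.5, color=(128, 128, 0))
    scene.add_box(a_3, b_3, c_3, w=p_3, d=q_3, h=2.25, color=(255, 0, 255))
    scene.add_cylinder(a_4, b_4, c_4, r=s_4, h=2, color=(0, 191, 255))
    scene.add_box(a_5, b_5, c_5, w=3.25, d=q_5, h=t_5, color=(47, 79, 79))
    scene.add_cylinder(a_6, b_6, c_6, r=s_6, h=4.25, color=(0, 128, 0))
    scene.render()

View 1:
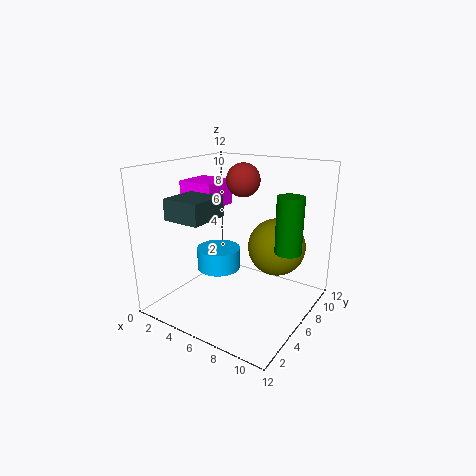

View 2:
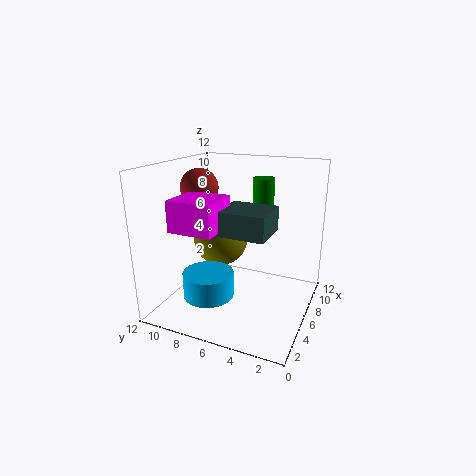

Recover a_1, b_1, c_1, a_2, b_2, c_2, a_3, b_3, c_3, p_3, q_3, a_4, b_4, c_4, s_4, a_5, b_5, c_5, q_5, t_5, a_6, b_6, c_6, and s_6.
a_1 = 4.75, b_1 = 8.75, c_1 = 10.25, a_2 = 8.25, b_2 = 8.75, c_2 = 4.75, a_3 = 0.25, b_3 = 5.5, c_3 = 8, p_3 = 3.25, q_3 = 3.25, a_4 = 3, b_4 = 7.25, c_4 = 2, s_4 = 2, a_5 = 1.5, b_5 = 2.25, c_5 = 7.75, q_5 = 3.5, t_5 = 1.75, a_6 = 10.75, b_6 = 5.5, c_6 = 6, s_6 = 1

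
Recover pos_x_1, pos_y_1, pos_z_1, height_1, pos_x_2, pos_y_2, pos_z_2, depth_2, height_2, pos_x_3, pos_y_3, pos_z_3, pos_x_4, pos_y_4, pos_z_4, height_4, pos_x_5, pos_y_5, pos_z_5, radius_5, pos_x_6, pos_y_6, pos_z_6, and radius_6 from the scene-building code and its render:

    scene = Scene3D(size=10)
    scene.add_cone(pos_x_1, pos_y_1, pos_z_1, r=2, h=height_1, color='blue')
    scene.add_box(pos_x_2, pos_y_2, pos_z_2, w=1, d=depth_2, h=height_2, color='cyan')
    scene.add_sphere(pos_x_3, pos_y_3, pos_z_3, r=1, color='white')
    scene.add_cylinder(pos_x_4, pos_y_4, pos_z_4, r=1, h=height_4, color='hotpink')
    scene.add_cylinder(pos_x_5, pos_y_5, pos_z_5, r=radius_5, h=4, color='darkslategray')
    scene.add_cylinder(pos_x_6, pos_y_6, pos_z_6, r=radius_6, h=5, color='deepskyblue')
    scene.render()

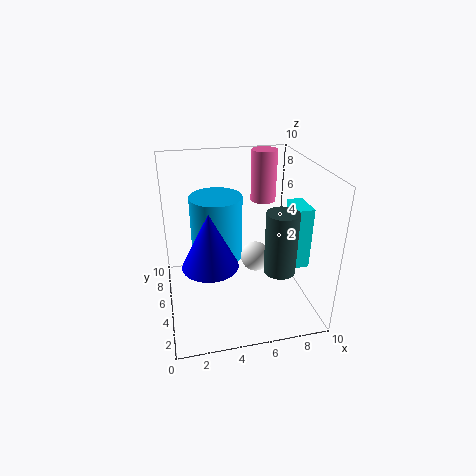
pos_x_1 = 3
pos_y_1 = 5
pos_z_1 = 3
height_1 = 4
pos_x_2 = 8
pos_y_2 = 2
pos_z_2 = 4
depth_2 = 2
height_2 = 4
pos_x_3 = 6
pos_y_3 = 4
pos_z_3 = 4
pos_x_4 = 8
pos_y_4 = 9
pos_z_4 = 6
height_4 = 4
pos_x_5 = 7
pos_y_5 = 2
pos_z_5 = 4
radius_5 = 1
pos_x_6 = 4
pos_y_6 = 8
pos_z_6 = 2
radius_6 = 2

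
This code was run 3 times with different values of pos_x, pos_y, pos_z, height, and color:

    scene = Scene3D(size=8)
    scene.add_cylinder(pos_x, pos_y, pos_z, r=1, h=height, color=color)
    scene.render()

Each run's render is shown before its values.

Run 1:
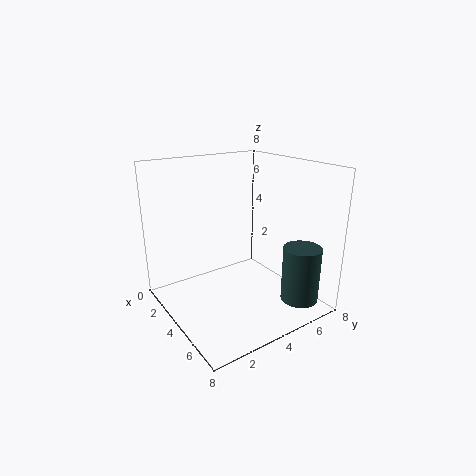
pos_x = 7, pos_y = 6, pos_z = 1, height = 3, color = 'darkslategray'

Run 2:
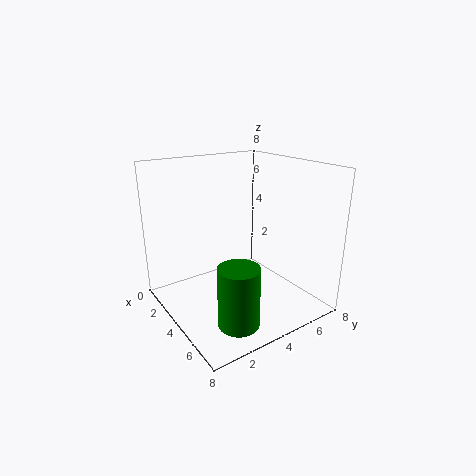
pos_x = 7, pos_y = 2, pos_z = 1, height = 3, color = 'green'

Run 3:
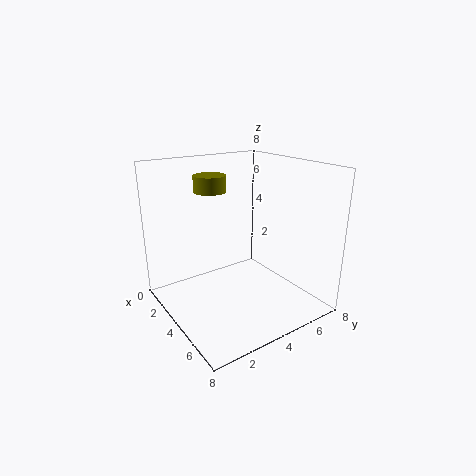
pos_x = 1, pos_y = 4, pos_z = 6, height = 1, color = 'olive'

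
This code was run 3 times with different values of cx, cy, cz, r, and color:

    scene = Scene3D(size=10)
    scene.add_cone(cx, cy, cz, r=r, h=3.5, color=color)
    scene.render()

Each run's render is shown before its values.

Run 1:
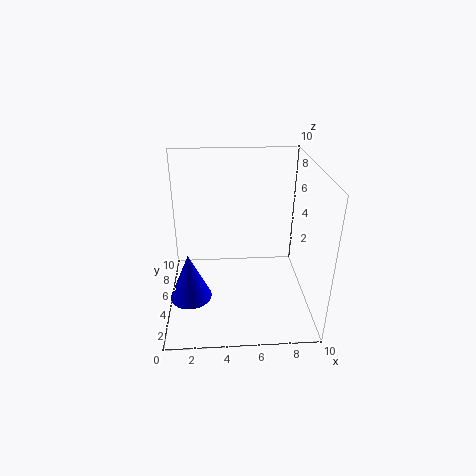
cx = 1.5, cy = 4.5, cz = 0.5, r = 1.5, color = 'blue'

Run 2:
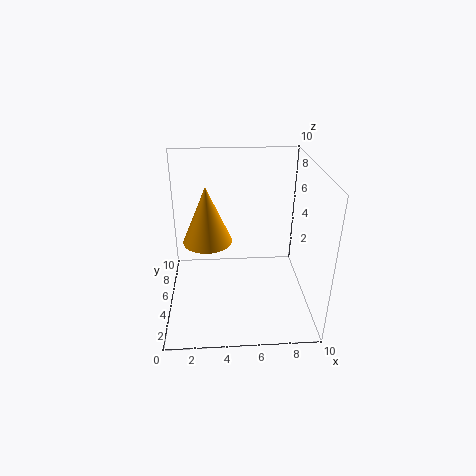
cx = 3, cy = 3, cz = 6, r = 1.5, color = 'orange'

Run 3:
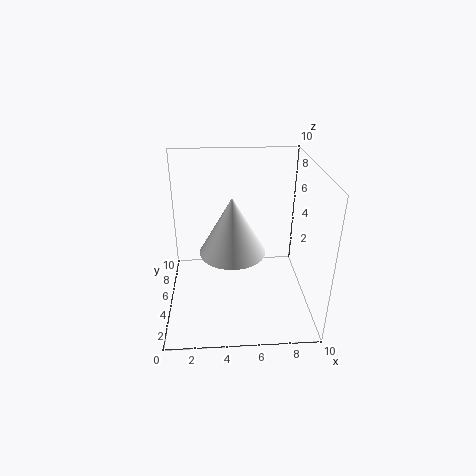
cx = 4.5, cy = 2.5, cz = 5.5, r = 2, color = 'white'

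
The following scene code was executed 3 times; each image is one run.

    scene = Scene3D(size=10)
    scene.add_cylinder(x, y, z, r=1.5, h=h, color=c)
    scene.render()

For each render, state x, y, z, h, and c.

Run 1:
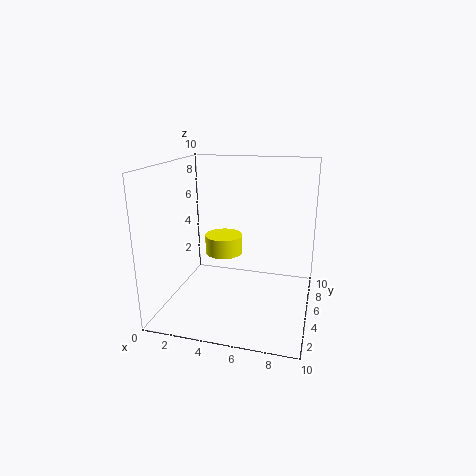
x = 3
y = 8
z = 2.5
h = 1.5
c = 'yellow'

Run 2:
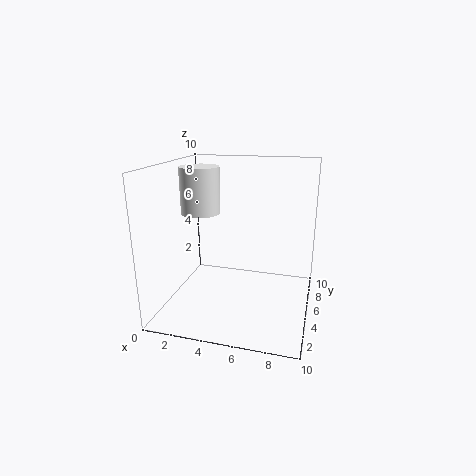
x = 1.5
y = 7
z = 6
h = 3.5
c = 'white'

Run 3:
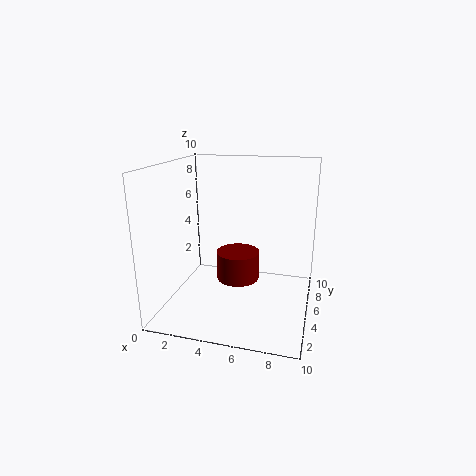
x = 5
y = 5
z = 2
h = 2
c = 'maroon'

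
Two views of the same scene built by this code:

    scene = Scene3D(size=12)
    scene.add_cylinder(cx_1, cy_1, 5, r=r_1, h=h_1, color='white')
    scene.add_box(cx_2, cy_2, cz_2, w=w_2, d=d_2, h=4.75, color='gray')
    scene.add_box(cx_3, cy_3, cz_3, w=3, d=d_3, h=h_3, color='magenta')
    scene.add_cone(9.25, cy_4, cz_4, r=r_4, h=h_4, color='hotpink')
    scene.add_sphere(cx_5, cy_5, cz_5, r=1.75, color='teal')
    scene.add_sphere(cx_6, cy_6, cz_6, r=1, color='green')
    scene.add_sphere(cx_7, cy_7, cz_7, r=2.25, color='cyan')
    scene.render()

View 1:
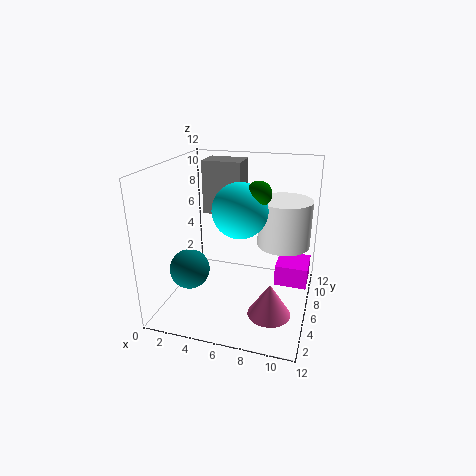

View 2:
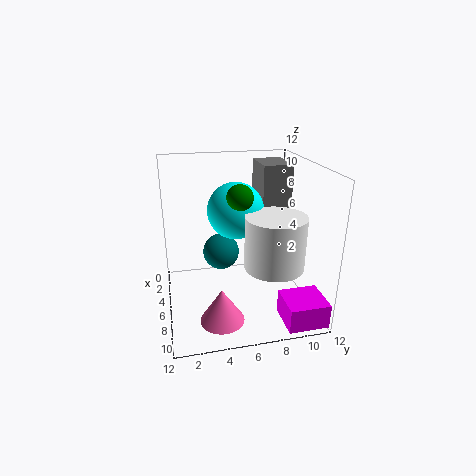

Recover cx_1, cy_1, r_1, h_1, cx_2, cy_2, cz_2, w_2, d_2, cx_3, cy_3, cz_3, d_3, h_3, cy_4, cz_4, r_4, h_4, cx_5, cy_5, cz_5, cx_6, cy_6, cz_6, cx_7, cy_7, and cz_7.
cx_1 = 9.5, cy_1 = 8, r_1 = 2.25, h_1 = 4, cx_2 = 2, cy_2 = 8.25, cz_2 = 7, w_2 = 3.5, d_2 = 2.5, cx_3 = 8.75, cy_3 = 8.75, cz_3 = 0.25, d_3 = 3.25, h_3 = 2, cy_4 = 4, cz_4 = 0.5, r_4 = 1.75, h_4 = 2.75, cx_5 = 1.75, cy_5 = 5.25, cz_5 = 2.75, cx_6 = 7.75, cy_6 = 5.75, cz_6 = 10, cx_7 = 6.25, cy_7 = 5.75, cz_7 = 8.5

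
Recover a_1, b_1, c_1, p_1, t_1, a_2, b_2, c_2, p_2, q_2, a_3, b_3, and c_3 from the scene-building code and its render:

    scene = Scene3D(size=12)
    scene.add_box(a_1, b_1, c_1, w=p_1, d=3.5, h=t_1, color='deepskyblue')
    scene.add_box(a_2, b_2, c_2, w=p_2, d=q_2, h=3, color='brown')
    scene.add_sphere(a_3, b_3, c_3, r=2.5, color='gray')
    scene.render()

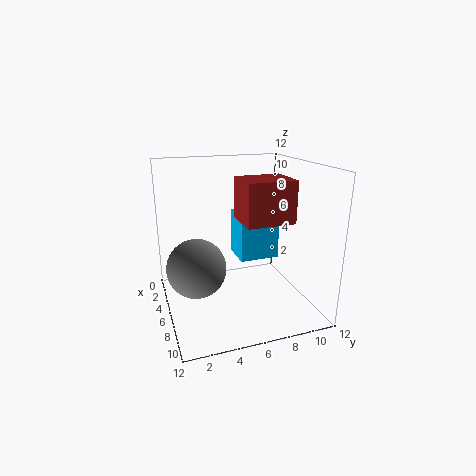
a_1 = 2.5; b_1 = 6.5; c_1 = 3.5; p_1 = 3; t_1 = 4; a_2 = 8; b_2 = 5; c_2 = 8.5; p_2 = 3; q_2 = 3.5; a_3 = 5.5; b_3 = 2.5; c_3 = 3.5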